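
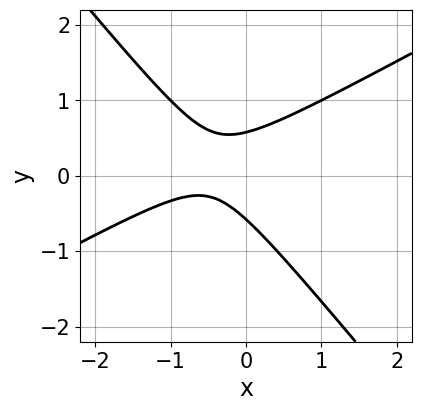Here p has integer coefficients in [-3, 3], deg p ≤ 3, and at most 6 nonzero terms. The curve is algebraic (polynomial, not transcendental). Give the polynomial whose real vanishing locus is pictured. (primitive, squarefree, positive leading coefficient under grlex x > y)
2*x^2 - 2*x*y - 3*y^2 + 2*x + 1

1. The degree is 2 — a generic line meets the curve in up to 2 points.
2. Observable constraints: no x-intercept at any integer in the box.
3. Fitting integer coefficients to these (and the overall shape) gives p.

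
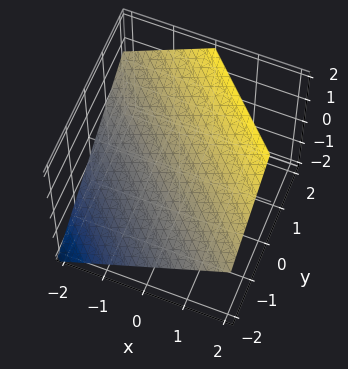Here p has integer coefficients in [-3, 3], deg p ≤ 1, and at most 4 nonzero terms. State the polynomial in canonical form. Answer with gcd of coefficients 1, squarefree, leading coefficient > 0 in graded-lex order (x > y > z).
2*x + 2*y - 3*z + 2

1. deg p = 1. Every cross-section is a straight line — this is a plane.
2. From the visible intercepts: one x-axis crossing is at x = -1; it crosses the y-axis at the gridline y = -1.
3. Fitting integer coefficients to these (and the overall shape) gives p.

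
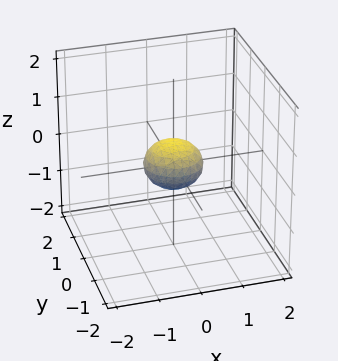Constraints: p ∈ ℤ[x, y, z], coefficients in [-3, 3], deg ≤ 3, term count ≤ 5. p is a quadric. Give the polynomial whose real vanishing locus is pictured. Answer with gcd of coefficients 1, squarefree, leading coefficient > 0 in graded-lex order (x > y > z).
(a) Degree: a closed, bounded, convex surface; a quadric, so deg p = 2.
(b) Symmetries: mirror symmetry z ↦ −z ⇒ only even powers of z; every cross-section ⟂ z is a circle, so x, y appear only via x² + y².
(c) Checking where it meets the axes: a circular section at z = 0 has radius between 0 and 1.
(d) Matching integer coefficients to the picture gives p.

2*x^2 + 2*y^2 + 3*z^2 - 1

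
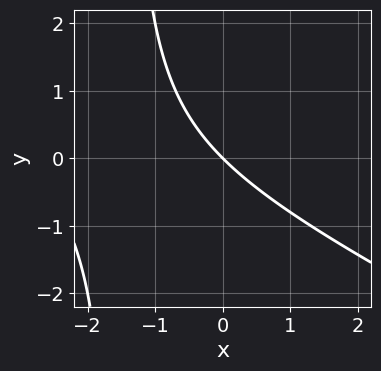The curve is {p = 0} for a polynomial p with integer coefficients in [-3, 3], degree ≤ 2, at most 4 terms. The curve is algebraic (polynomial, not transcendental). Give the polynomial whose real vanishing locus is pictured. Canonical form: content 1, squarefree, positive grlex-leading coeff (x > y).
(a) deg p = 2. No degree-1 curve has this shape.
(b) Against the integer gridlines: it crosses the y-axis at the gridline y = 0; it crosses the x-axis at the gridline x = 0.
(c) Assembling these constraints gives the stated polynomial.

x^2 + 2*x*y + 3*x + 3*y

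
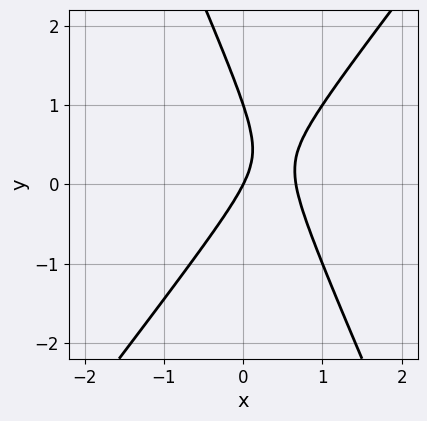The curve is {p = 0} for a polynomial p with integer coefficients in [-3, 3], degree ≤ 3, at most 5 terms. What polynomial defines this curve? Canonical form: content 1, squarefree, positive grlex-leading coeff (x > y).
First, degree: no degree-1 curve has this shape, so deg p = 2.
Then, from the visible intercepts: it crosses the x-axis at the gridline x = 0; the y-axis gridline crossings are at y ∈ {0, 1}.
Finally, matching integer coefficients to the picture gives p.

3*x^2 - x*y - y^2 - 2*x + y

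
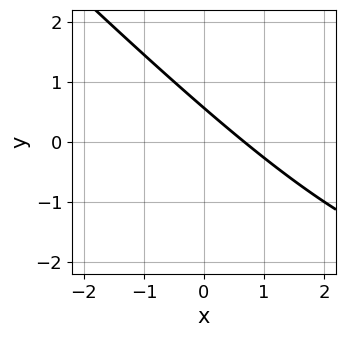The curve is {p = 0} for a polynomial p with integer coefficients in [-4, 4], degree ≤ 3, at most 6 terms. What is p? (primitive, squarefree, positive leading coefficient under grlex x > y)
x*y + y^2 + 3*x + 3*y - 2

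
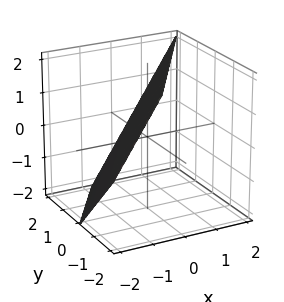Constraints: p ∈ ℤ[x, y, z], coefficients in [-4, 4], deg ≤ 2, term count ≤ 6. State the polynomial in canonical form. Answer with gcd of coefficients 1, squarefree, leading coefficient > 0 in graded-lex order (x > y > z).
3*x - 2*y - 2*z + 2

1. The degree is 1 — every cross-section is a straight line — this is a plane.
2. Against the integer gridlines: it meets the z-axis at z = 1 (among the integer gridlines); it meets the y-axis at y = 1 (among the integer gridlines).
3. Solving for integer coefficients yields p as stated.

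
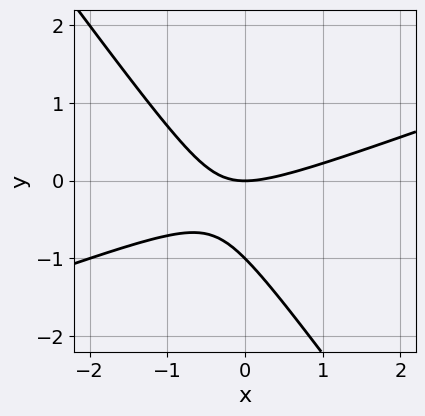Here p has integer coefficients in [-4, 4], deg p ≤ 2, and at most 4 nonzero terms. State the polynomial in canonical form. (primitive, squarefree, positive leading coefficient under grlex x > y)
x^2 - 2*x*y - 2*y^2 - 2*y

First, the degree is 2 — no degree-1 curve has this shape.
Then, from the axis intercepts and sections: among the integer gridlines, it crosses the y-axis at y ∈ {-1, 0}; it meets the x-axis at x = 0 (among the integer gridlines).
Finally, together with the visible shape, these determine p as stated.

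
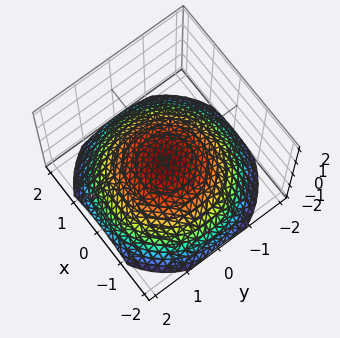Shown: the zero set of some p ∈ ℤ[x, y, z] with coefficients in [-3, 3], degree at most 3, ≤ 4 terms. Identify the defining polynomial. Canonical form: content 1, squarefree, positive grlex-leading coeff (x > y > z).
x^2 + y^2 + 3*z + 1

1. deg p = 2. No degree-1 surface has this shape.
2. Symmetries: the z-axis is an axis of rotation, so x and y enter only as x² + y².
3. From the visible intercepts: no x-intercept at any integer in the box; a circular section at z = -1 has radius between 1 and 2; it misses every integer gridline on the y-axis.
4. Putting this together gives p.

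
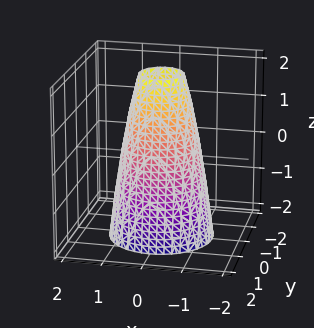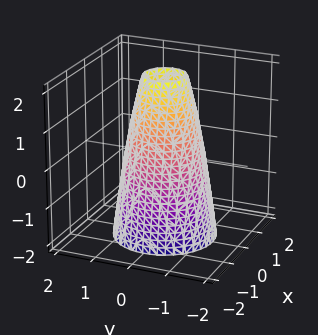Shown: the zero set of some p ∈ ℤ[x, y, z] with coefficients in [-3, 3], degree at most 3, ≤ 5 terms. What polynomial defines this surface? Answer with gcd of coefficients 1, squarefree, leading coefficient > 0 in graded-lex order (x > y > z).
The degree is 2 — a generic line meets the surface in up to 2 points.
Symmetries: rotational symmetry about the z-axis ⇒ p depends on x, y only through x² + y².
Against the integer gridlines: among the integer gridlines, it crosses the x-axis at x ∈ {-1, 1}; a circular section at z = 1 has radius between 0 and 1.
Matching integer coefficients to the picture gives p. Check: (0, -1, 0) on the y-axis lies on the surface, and p(0, -1, 0) = 0. ✓

3*x^2 + 3*y^2 + z - 3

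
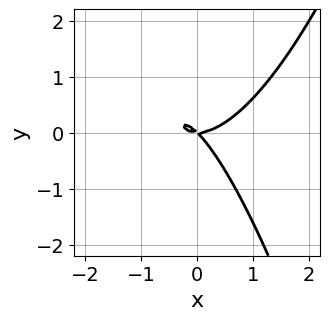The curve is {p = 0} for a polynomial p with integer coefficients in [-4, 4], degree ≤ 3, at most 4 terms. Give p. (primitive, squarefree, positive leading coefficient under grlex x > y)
x^3 - x*y - y^2

(a) The degree is 3 — no degree-2 curve has this shape.
(b) Reading off the gridlines: it meets the y-axis at y = 0 (among the integer gridlines); it crosses the x-axis at the gridline x = 0.
(c) The integer polynomial consistent with all of this is the stated p.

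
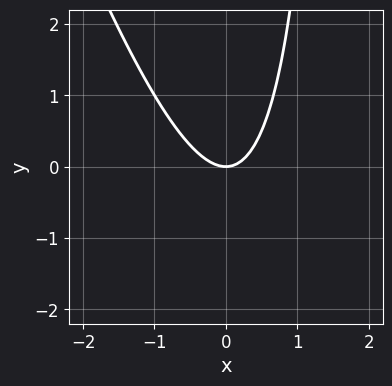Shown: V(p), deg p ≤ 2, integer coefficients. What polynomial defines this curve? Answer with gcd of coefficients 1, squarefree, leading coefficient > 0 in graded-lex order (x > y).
3*x^2 + x*y - 2*y

First, the degree is 2 — the shape is more complex than any degree-1 curve.
Then, observable constraints: it meets the y-axis at y = 0 (among the integer gridlines); it meets the x-axis at x = 0 (among the integer gridlines).
Finally, the integer polynomial consistent with all of this is the stated p.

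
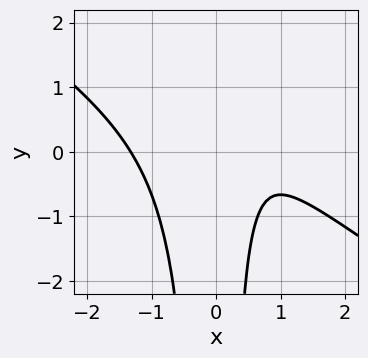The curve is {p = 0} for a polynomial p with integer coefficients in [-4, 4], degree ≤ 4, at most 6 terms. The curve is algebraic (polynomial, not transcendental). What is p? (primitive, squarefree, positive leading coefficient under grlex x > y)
(a) Degree: no degree-2 curve has this shape, so deg p = 3.
(b) Against the integer gridlines: the curve avoids every integer y-axis point in the box.
(c) The integer polynomial consistent with all of this is the stated p.

2*x^3 + 3*x^2*y - 2*x + 2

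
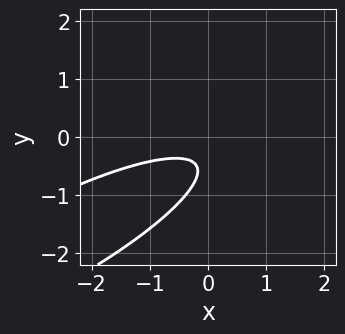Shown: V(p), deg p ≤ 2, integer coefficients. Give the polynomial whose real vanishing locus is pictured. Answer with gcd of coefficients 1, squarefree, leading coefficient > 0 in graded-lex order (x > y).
x^2 - 3*x*y + 3*y^2 + 3*y + 1

The degree is 2 — no degree-1 curve has this shape.
Against the integer gridlines: the curve avoids every integer x-axis point in the box; no y-intercept at any integer in the box.
Putting this together gives p.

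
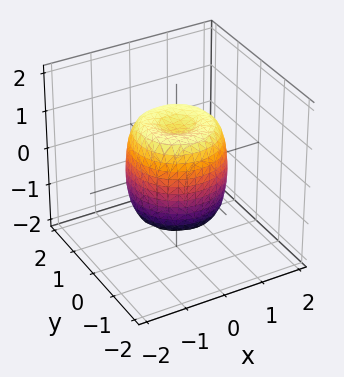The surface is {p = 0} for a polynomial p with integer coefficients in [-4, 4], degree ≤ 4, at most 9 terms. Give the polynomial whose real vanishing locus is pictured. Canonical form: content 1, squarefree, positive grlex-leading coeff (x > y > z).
2*x^4 + 4*x^2*y^2 + 2*y^4 - 2*x^2 - 2*y^2 + z^2 - 1

(a) deg p = 4. A generic line meets the surface in up to 4 points.
(b) Symmetry: the surface is invariant under rotation about z: p = q(x² + y², z).
(c) From the visible intercepts: among the integer gridlines, it crosses the z-axis at z ∈ {-1, 1}; a circular section at z = 0 has radius between 1 and 2.
(d) Fitting integer coefficients to these (and the overall shape) gives p.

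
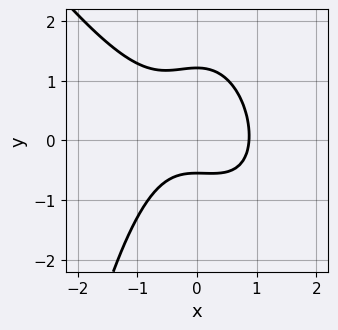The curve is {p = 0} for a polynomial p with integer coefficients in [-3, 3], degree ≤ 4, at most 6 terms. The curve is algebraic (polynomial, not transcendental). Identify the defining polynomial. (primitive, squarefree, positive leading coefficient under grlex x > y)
3*x^3 + 2*x^2*y + 3*y^2 - 2*y - 2

1. The degree is 3 — no degree-2 curve has this shape.
2. Matching integer coefficients to the picture gives p.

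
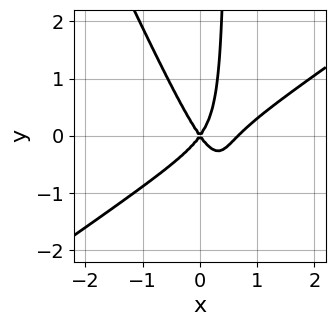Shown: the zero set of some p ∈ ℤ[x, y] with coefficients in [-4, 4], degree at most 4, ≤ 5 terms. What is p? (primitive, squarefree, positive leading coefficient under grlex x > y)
1. deg p = 3.
2. Against the integer gridlines: it crosses the y-axis at the gridline y = 0; it crosses the x-axis at the gridline x = 0.
3. Putting this together gives p.

3*x^3 - 3*x^2*y - 2*x*y^2 - 2*x^2 + y^2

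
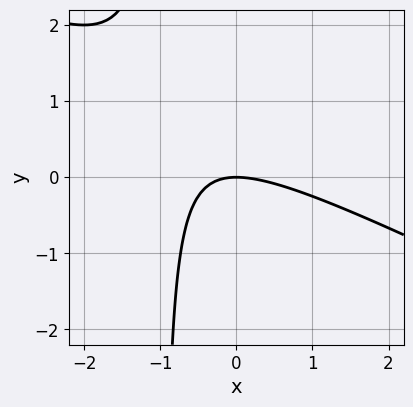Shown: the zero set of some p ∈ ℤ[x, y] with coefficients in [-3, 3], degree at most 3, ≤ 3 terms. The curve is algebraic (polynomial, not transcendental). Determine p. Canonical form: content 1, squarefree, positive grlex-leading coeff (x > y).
1. Degree: a generic line meets the curve in up to 2 points, so deg p = 2.
2. Against the integer gridlines: it crosses the x-axis at the gridline x = 0; it meets the y-axis at y = 0 (among the integer gridlines).
3. Putting this together gives p.

x^2 + 2*x*y + 2*y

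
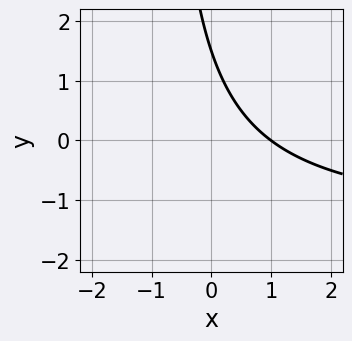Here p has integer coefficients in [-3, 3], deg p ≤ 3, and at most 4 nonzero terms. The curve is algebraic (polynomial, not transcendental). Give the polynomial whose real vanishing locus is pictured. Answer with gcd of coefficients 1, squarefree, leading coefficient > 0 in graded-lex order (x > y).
1. The degree is 2 — a generic line meets the curve in up to 2 points.
2. Checking where it meets the axes: one x-axis crossing is at x = 1.
3. Matching integer coefficients to the picture gives p.

2*x*y + 3*x + 2*y - 3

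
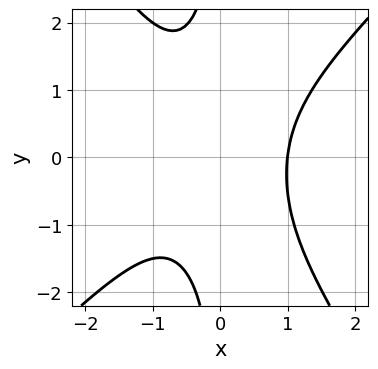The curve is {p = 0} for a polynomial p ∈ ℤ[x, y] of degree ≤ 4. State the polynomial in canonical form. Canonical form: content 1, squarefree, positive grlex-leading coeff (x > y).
First, deg p = 3. The shape is more complex than any degree-2 curve.
Next, from the axis intercepts and sections: one x-axis crossing is at x = 1; it misses every integer gridline on the y-axis.
Finally, these observations pin down the coefficients.

3*x^3 - x^2*y - 2*x*y^2 - 3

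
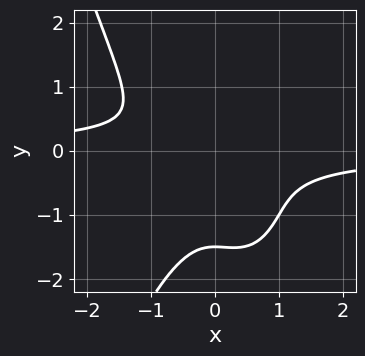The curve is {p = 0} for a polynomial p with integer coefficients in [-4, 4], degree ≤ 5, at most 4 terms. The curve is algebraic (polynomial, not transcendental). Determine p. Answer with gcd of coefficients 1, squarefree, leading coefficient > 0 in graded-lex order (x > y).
3*x^3*y + 2*y^3 + 2*x^2 + 3*y^2

1. deg p = 4.
2. Matching integer coefficients to the picture gives p.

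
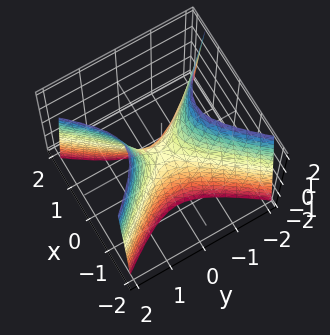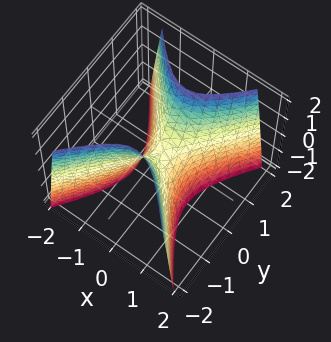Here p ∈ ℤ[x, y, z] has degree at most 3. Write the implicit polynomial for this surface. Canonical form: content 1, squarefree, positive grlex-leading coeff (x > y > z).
(a) Degree: a hyperbolic paraboloid; a quadric, so deg p = 2.
(b) Symmetries: mirror symmetry x ↦ −x ⇒ only even powers of x; it's symmetric under y → −y, forcing even powers of y.
(c) From the axis intercepts and sections: it meets the z-axis at z = 0 (among the integer gridlines); one y-axis crossing is at y = 0; it crosses the x-axis at the gridline x = 0.
(d) These observations pin down the coefficients.

3*x^2 - 2*y^2 + z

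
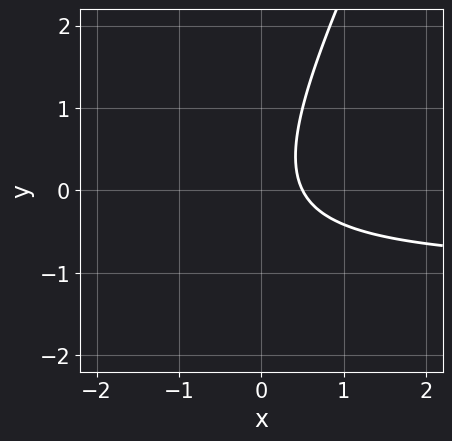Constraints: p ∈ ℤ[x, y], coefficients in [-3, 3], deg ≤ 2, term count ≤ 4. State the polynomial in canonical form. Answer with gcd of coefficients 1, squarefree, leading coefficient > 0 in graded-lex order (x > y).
1. The degree is 2 — a generic line meets the curve in up to 2 points.
2. From the visible intercepts: no y-intercept at any integer in the box.
3. Matching integer coefficients to the picture gives p.

2*x*y - y^2 + 2*x - 1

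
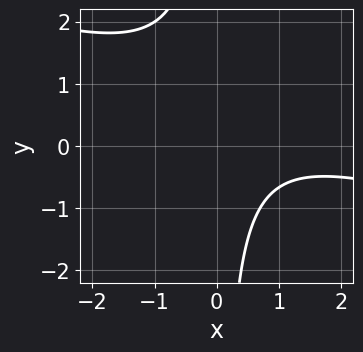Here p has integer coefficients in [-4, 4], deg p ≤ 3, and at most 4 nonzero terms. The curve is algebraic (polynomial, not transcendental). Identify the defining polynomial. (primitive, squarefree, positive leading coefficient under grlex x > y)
x^2 + 3*x*y - 2*x + 3

(a) deg p = 2. No degree-1 curve has this shape.
(b) Reading off the gridlines: the curve avoids every integer x-axis point in the box; no y-intercept at any integer in the box.
(c) Solving for integer coefficients yields p as stated.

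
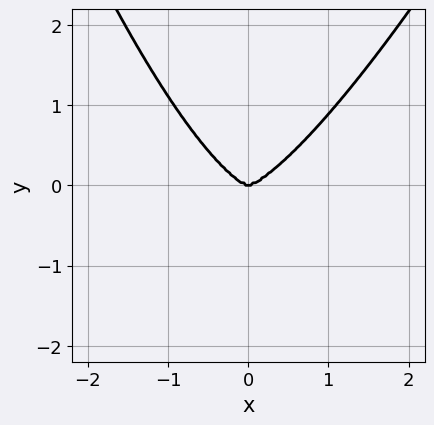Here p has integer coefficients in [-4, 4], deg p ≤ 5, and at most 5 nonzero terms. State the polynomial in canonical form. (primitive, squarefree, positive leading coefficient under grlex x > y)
(a) deg p = 4. A generic line meets the curve in up to 4 points.
(b) Against the integer gridlines: one y-axis crossing is at y = 0; it crosses the x-axis at the gridline x = 0.
(c) Putting this together gives p.

3*x^4 - x^3*y - 3*y^3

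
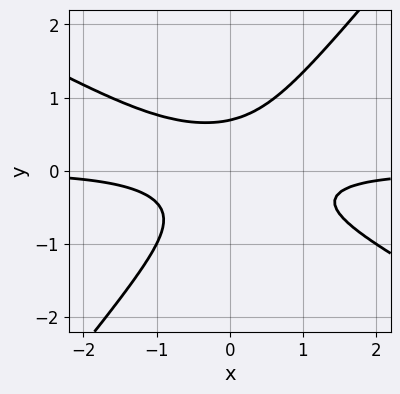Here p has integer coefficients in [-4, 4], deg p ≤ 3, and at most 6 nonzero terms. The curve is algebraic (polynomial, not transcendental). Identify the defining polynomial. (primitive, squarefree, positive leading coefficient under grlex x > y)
2*x^2*y + 2*x*y^2 - 3*y^3 + 1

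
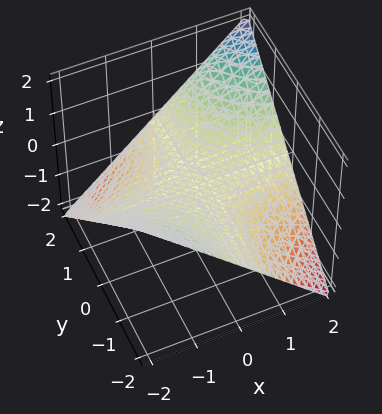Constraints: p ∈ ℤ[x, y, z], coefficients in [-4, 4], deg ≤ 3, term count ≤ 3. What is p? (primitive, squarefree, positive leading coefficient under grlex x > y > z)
x*y - 2*z

First, degree: a saddle surface; a quadric, so deg p = 2.
Then, observable constraints: the visible x-axis segment lies entirely on the surface; every point of the y-axis in the box is on the surface.
Finally, the integer polynomial consistent with all of this is the stated p.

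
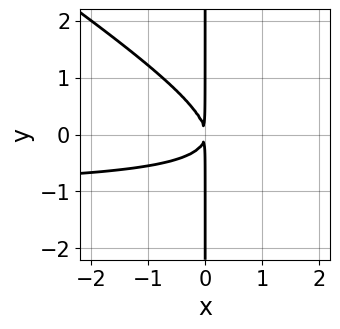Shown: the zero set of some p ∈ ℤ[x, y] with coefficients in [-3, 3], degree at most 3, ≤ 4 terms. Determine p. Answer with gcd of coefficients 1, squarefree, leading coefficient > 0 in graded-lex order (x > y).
The degree is 3 — a generic line meets the curve in up to 3 points.
Observable constraints: every point of the y-axis in the box is on the curve.
The integer polynomial consistent with all of this is the stated p.

2*x^2*y + 3*x*y^2 + 2*x^2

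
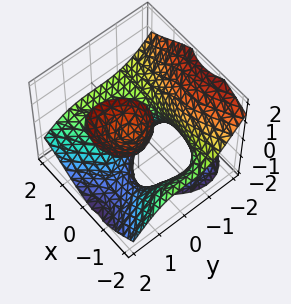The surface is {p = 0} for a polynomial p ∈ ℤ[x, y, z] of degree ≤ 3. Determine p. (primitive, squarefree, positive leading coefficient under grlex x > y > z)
3*x^2*z + 2*y^3 - 2*y*z^2 + 3*x*z + 2

1. The picture has 2 separate pieces.
2. The degree is 3 — no degree-2 surface has this shape.
3. Reading off the gridlines: it meets the y-axis at y = -1 (among the integer gridlines); the surface avoids every integer x-axis point in the box; no z-intercept at any integer in the box.
4. Assembling these constraints gives the stated polynomial.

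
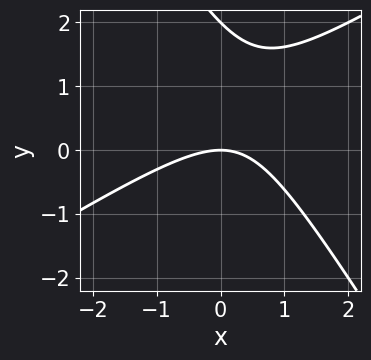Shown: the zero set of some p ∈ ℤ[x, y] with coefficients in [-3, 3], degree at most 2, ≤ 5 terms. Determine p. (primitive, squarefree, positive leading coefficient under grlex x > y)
x^2 - x*y - y^2 + 2*y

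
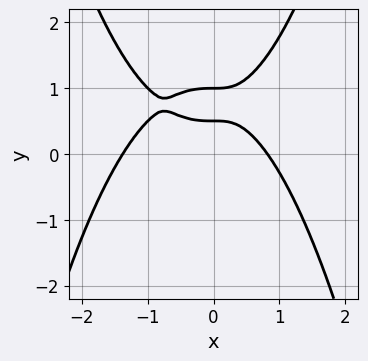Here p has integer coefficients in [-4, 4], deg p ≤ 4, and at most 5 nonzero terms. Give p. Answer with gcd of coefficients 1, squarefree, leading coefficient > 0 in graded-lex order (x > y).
x^4 + x^3 - 2*y^2 + 3*y - 1

deg p = 4. No degree-3 curve has this shape.
Against the integer gridlines: one y-axis crossing is at y = 1.
The integer polynomial consistent with all of this is the stated p.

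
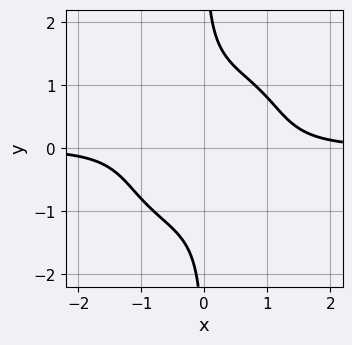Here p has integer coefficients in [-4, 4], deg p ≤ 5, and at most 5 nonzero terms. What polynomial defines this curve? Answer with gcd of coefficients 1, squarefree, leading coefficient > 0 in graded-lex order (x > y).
The degree is 4 — no degree-3 curve has this shape.
From the visible intercepts: the curve avoids every integer x-axis point in the box; no y-intercept at any integer in the box.
Putting this together gives p.

2*x^3*y - x^2*y^2 + 2*x*y^3 - 2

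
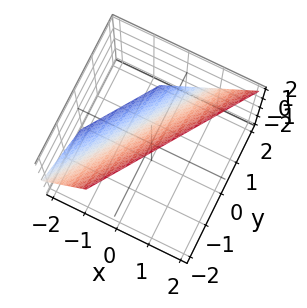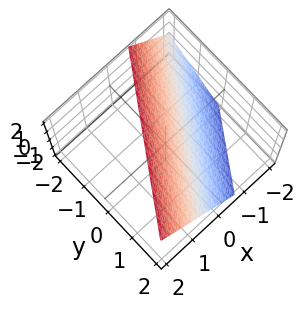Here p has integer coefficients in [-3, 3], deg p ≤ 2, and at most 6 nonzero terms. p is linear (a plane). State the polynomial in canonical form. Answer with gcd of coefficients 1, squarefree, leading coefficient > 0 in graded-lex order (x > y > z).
1. Degree: every cross-section is a straight line — this is a plane, so deg p = 1.
2. Against the integer gridlines: it crosses the y-axis at the gridline y = 1; it crosses the z-axis at the gridline z = 1.
3. Solving for integer coefficients yields p as stated.

3*x - 2*y - 2*z + 2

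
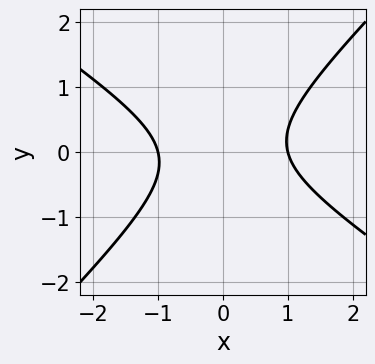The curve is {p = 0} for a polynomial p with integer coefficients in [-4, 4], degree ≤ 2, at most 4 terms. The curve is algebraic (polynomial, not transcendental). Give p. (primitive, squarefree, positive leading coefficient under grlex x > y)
2*x^2 + x*y - 3*y^2 - 2

(a) The degree is 2 — the shape is more complex than any degree-1 curve.
(b) From the visible intercepts: the curve avoids every integer y-axis point in the box; among the integer gridlines, it crosses the x-axis at x ∈ {-1, 1}.
(c) Together with the visible shape, these determine p as stated.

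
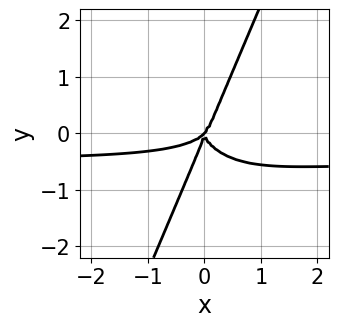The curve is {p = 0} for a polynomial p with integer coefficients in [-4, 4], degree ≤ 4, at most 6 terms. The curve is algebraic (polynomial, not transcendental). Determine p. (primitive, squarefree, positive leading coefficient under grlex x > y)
(a) The degree is 4 — the shape is more complex than any degree-3 curve.
(b) Reading off the gridlines: it meets the x-axis at x = 0 (among the integer gridlines); it crosses the y-axis at the gridline y = 0.
(c) The integer polynomial consistent with all of this is the stated p.

2*x^3*y + 2*x*y^3 - y^4 + x^3 - x^2*y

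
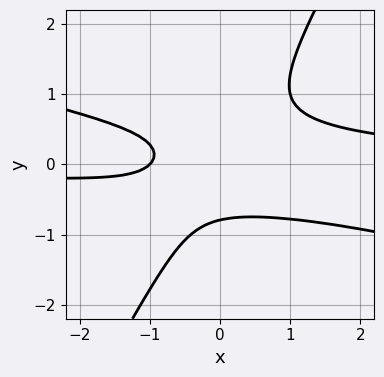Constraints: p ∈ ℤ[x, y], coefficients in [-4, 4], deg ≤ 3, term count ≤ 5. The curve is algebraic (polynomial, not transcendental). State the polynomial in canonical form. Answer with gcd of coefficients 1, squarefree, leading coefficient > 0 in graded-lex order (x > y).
1. deg p = 3.
2. From the axis intercepts and sections: it crosses the x-axis at the gridline x = -1.
3. The integer polynomial consistent with all of this is the stated p.

x^2*y + 3*x*y^2 - 2*y^3 - x - 1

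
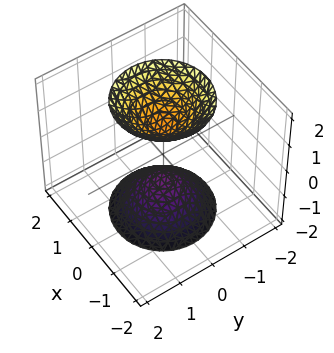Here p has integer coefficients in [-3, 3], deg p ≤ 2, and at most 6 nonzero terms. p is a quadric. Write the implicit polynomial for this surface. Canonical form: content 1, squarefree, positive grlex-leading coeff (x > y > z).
2*x^2 + 2*y^2 - z^2 + 1

1. There are 2 components.
2. deg p = 2.
3. Symmetries: rotational symmetry about the z-axis ⇒ p depends on x, y only through x² + y²; mirror symmetry z ↦ −z ⇒ only even powers of z.
4. Checking where it meets the axes: the z-axis gridline crossings are at z ∈ {-1, 1}; the surface avoids every integer y-axis point in the box; it misses every integer gridline on the x-axis.
5. Fitting integer coefficients to these (and the overall shape) gives p.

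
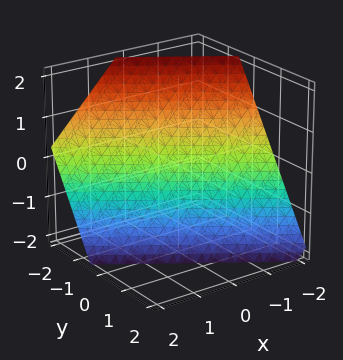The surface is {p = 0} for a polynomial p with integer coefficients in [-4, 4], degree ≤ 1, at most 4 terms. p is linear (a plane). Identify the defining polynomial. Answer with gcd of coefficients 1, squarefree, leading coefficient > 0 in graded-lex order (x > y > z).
2*x + 3*y + 2*z + 2

deg p = 1. The surface is flat (a plane).
Against the integer gridlines: it meets the z-axis at z = -1 (among the integer gridlines); one x-axis crossing is at x = -1.
These observations pin down the coefficients.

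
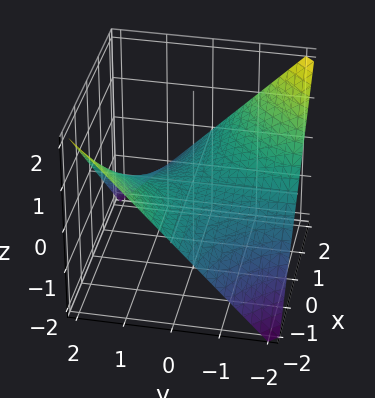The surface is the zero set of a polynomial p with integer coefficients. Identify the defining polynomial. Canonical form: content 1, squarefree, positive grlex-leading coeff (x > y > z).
x*y + 2*z

Degree: a saddle surface; a quadric, so deg p = 2.
Observable constraints: every point of the x-axis in the box is on the surface; it meets the z-axis at z = 0 (among the integer gridlines).
Matching integer coefficients to the picture gives p.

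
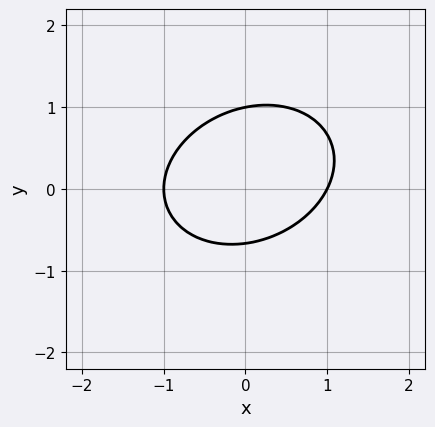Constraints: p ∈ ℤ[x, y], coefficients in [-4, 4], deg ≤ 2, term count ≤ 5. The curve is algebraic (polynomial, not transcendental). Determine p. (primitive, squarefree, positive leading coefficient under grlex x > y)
2*x^2 - x*y + 3*y^2 - y - 2

First, deg p = 2. A generic line meets the curve in up to 2 points.
Then, checking where it meets the axes: it meets the y-axis at y = 1 (among the integer gridlines); the x-axis gridline crossings are at x ∈ {-1, 1}.
Finally, solving for integer coefficients yields p as stated.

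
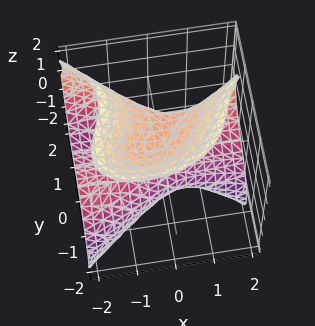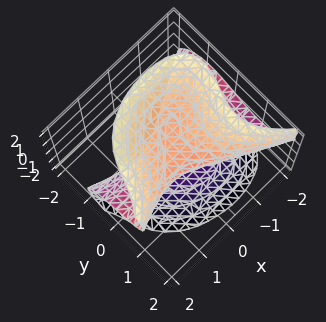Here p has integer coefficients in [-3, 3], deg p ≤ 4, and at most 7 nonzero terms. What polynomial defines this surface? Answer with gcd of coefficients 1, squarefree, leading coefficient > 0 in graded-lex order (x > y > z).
2*x^2*z - 3*y^3 - 2*z^3 - 3*x*y + 3*z

First, the degree is 3 — a generic line meets the surface in up to 3 points.
Then, observable constraints: one y-axis crossing is at y = 0; every point of the x-axis in the box is on the surface; it crosses the z-axis at the gridline z = 0.
Finally, fitting integer coefficients to these (and the overall shape) gives p.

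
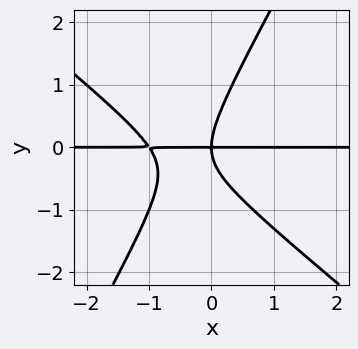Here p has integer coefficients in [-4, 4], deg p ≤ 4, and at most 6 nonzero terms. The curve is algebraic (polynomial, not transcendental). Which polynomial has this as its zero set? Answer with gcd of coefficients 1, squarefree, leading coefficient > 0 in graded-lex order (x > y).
3*x^2*y + 2*x*y^2 - 2*y^3 + 3*x*y

The degree is 3 — a generic line meets the curve in up to 3 points.
From the visible intercepts: it crosses the y-axis at the gridline y = 0; the visible x-axis segment lies entirely on the curve.
Matching integer coefficients to the picture gives p.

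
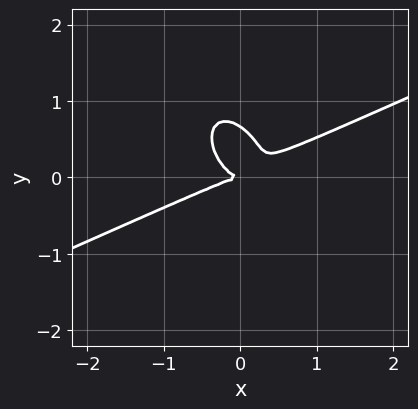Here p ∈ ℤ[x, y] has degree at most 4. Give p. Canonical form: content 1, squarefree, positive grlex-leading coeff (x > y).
The degree is 3 — a generic line meets the curve in up to 3 points.
Against the integer gridlines: it crosses the x-axis at the gridline x = 0; it meets the y-axis at y = 0 (among the integer gridlines).
Solving for integer coefficients yields p as stated.

2*x^3 - 3*x^2*y - 2*x*y^2 - 3*y^3 + 2*y^2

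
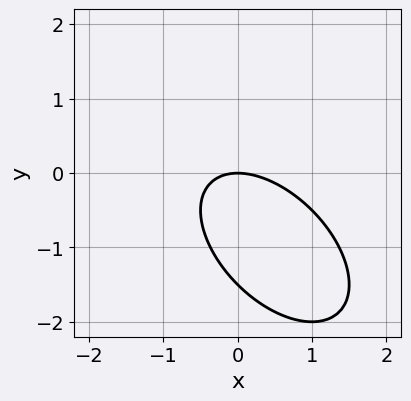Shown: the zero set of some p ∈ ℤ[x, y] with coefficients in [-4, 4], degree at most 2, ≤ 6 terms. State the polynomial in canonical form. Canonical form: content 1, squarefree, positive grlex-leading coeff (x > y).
2*x^2 + 2*x*y + 2*y^2 + 3*y

First, the degree is 2 — the shape is more complex than any degree-1 curve.
Then, observable constraints: it meets the x-axis at x = 0 (among the integer gridlines); it meets the y-axis at y = 0 (among the integer gridlines).
Finally, matching integer coefficients to the picture gives p.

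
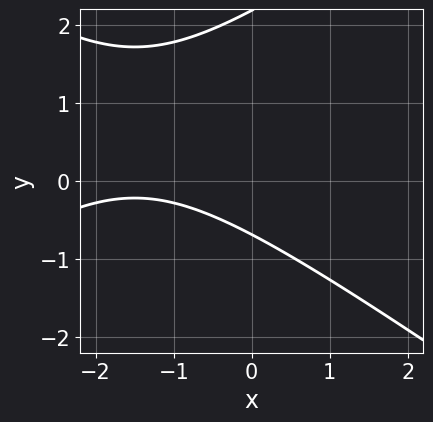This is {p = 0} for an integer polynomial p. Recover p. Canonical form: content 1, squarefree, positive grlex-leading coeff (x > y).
First, degree: the shape is more complex than any degree-1 curve, so deg p = 2.
Next, observable constraints: it misses every integer gridline on the x-axis.
Finally, these observations pin down the coefficients.

x^2 - 2*y^2 + 3*x + 3*y + 3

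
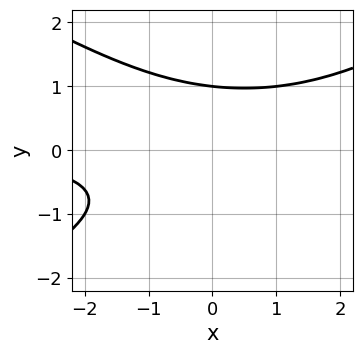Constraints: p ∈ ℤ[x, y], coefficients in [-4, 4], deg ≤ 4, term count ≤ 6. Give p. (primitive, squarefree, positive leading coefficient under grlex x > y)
x^2*y - 3*y^3 - x*y + 3

Degree: no degree-2 curve has this shape, so deg p = 3.
Against the integer gridlines: it misses every integer gridline on the x-axis; it crosses the y-axis at the gridline y = 1.
Solving for integer coefficients yields p as stated.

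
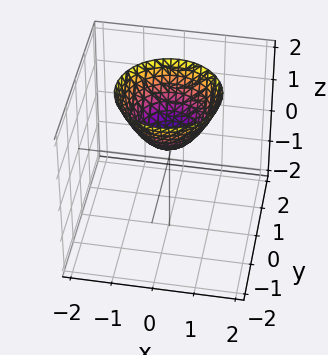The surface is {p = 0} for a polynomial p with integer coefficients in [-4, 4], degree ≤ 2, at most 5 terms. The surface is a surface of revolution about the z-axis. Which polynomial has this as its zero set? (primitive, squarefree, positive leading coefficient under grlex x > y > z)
deg p = 2. No degree-1 surface has this shape.
By symmetry, the z-axis is an axis of rotation, so x and y enter only as x² + y².
From the visible intercepts: a circular section at z = 1 has radius between 0 and 1; it misses every integer gridline on the y-axis; the surface avoids every integer x-axis point in the box.
The integer polynomial consistent with all of this is the stated p.

2*x^2 + 2*y^2 - 2*z + 1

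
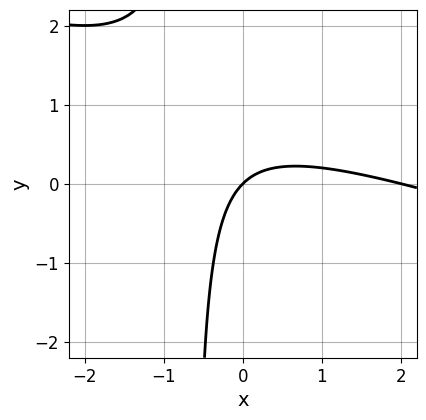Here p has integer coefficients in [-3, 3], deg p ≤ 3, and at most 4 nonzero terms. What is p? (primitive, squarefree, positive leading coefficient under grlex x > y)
(a) Degree: the shape is more complex than any degree-1 curve, so deg p = 2.
(b) From the visible intercepts: it crosses the y-axis at the gridline y = 0; among the integer gridlines, it crosses the x-axis at x ∈ {0, 2}.
(c) Putting this together gives p.

x^2 + 3*x*y - 2*x + 2*y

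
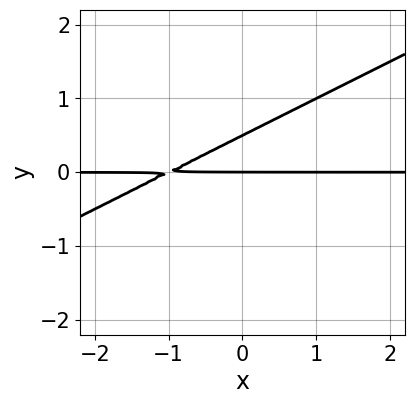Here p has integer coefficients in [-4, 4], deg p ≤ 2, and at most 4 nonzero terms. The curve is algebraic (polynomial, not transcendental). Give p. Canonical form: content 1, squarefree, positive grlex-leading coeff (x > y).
1. deg p = 2. A generic line meets the curve in up to 2 points.
2. Against the integer gridlines: the visible x-axis segment lies entirely on the curve; it crosses the y-axis at the gridline y = 0.
3. Putting this together gives p.

x*y - 2*y^2 + y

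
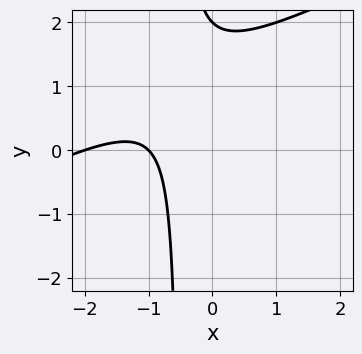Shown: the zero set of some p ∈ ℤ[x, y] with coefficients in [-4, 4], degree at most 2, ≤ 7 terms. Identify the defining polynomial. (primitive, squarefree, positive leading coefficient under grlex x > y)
x^2 - 2*x*y + 3*x - y + 2

Degree: the shape is more complex than any degree-1 curve, so deg p = 2.
From the axis intercepts and sections: it meets the y-axis at y = 2 (among the integer gridlines); among the integer gridlines, it crosses the x-axis at x ∈ {-2, -1}.
Putting this together gives p.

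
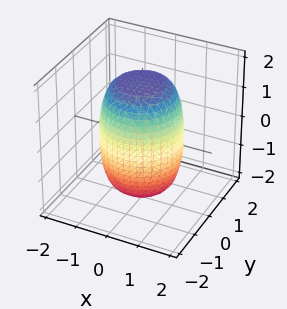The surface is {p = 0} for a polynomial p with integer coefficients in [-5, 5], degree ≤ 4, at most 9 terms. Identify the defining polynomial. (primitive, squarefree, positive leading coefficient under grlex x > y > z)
2*x^4 + 4*x^2*y^2 + 2*y^4 - x^2 - y^2 + z^2 - 3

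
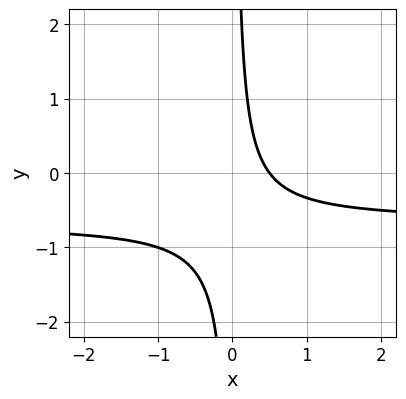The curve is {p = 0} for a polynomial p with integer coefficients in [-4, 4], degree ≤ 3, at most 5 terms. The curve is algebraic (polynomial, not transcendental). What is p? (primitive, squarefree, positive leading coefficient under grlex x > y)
(a) Degree: no degree-1 curve has this shape, so deg p = 2.
(b) From the visible intercepts: it misses every integer gridline on the y-axis.
(c) Solving for integer coefficients yields p as stated.

3*x*y + 2*x - 1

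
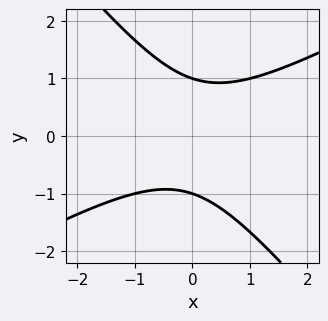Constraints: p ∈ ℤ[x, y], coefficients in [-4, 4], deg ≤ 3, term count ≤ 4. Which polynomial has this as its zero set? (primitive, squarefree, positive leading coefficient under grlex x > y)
2*x^2 - 2*x*y - 3*y^2 + 3

(a) deg p = 2.
(b) Reading off the gridlines: no x-intercept at any integer in the box; among the integer gridlines, it crosses the y-axis at y ∈ {-1, 1}.
(c) Fitting integer coefficients to these (and the overall shape) gives p.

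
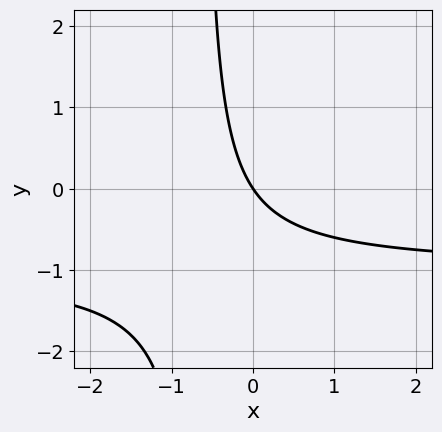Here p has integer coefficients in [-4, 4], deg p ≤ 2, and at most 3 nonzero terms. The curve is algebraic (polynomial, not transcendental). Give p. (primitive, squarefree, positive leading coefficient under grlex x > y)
1. deg p = 2. No degree-1 curve has this shape.
2. Reading off the gridlines: it crosses the y-axis at the gridline y = 0; one x-axis crossing is at x = 0.
3. Together with the visible shape, these determine p as stated.

3*x*y + 3*x + 2*y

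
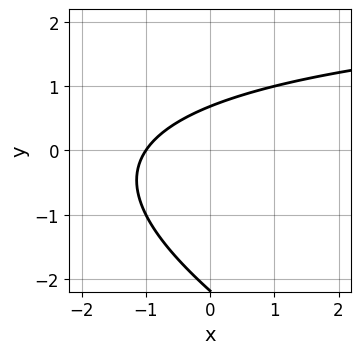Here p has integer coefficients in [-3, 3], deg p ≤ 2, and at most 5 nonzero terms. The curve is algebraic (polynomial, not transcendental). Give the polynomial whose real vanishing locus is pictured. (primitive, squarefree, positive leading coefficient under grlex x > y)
x*y + 2*y^2 - 3*x + 3*y - 3

(a) Degree: no degree-1 curve has this shape, so deg p = 2.
(b) Checking where it meets the axes: it meets the x-axis at x = -1 (among the integer gridlines).
(c) Together with the visible shape, these determine p as stated.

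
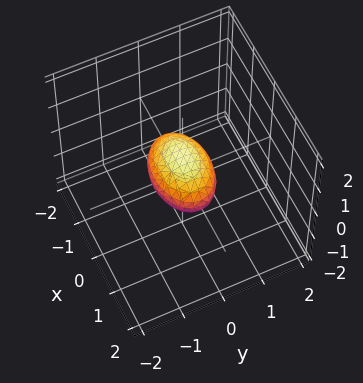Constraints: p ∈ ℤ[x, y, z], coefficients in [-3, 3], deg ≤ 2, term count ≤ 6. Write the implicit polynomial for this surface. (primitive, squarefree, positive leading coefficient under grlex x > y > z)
(a) The degree is 2 — bounded and convex; a quadric.
(b) Symmetries: it's symmetric under z → −z, forcing even powers of z; mirror symmetry x ↦ −x ⇒ only even powers of x; the y ↦ −y reflection is a symmetry, so y appears only in even powers.
(c) Reading off the gridlines: the x-axis gridline crossings are at x ∈ {-1, 1}.
(d) Matching integer coefficients to the picture gives p.

x^2 + 2*y^2 + 2*z^2 - 1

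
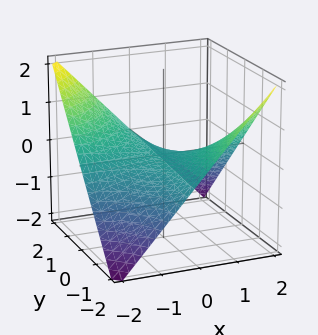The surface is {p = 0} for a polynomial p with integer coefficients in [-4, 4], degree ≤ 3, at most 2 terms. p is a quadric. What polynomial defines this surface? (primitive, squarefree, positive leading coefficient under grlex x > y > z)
x*y + 2*z

(a) The degree is 2 — a saddle surface; a quadric.
(b) From the axis intercepts and sections: the visible x-axis segment lies entirely on the surface; one z-axis crossing is at z = 0.
(c) Matching integer coefficients to the picture gives p. Check: (0, 1, 0) on the y-axis lies on the surface, and p(0, 1, 0) = 0. ✓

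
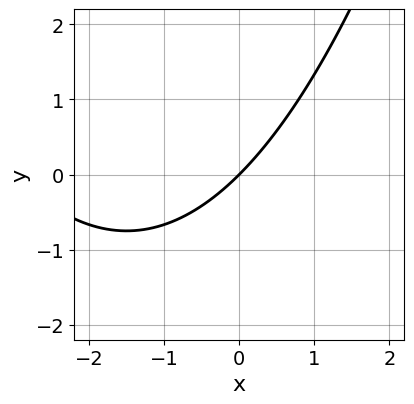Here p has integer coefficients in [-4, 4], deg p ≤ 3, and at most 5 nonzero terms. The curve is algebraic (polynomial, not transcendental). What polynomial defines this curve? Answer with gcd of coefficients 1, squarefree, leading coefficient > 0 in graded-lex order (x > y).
(a) The degree is 2 — no degree-1 curve has this shape.
(b) Reading off the gridlines: it crosses the x-axis at the gridline x = 0; it crosses the y-axis at the gridline y = 0.
(c) Fitting integer coefficients to these (and the overall shape) gives p.

x^2 + 3*x - 3*y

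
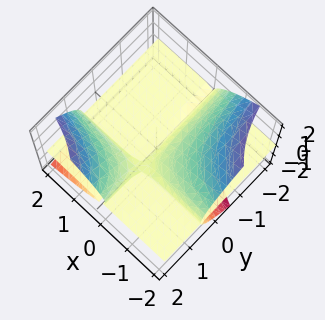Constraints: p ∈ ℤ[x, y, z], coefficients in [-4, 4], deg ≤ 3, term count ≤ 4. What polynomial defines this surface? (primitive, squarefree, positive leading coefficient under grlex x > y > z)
3*x*y*z + y*z^2 - 2*z^3 - 2*x*z

I count 2 distinct pieces. Treating them together as one polynomial.
The degree is 3 — no degree-2 surface has this shape.
Against the integer gridlines: it meets the z-axis at z = 0 (among the integer gridlines); every point of the y-axis in the box is on the surface; every point of the x-axis in the box is on the surface.
Putting this together gives p.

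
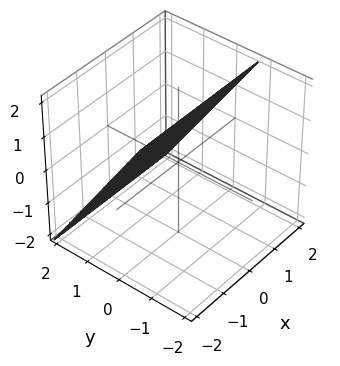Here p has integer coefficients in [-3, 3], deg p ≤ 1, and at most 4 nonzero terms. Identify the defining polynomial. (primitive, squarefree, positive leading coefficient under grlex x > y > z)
First, the degree is 1 — every cross-section is a straight line — this is a plane.
Then, against the integer gridlines: it crosses the z-axis at the gridline z = 1; no x-intercept at any integer in the box.
Finally, putting this together gives p.

3*y + 2*z - 2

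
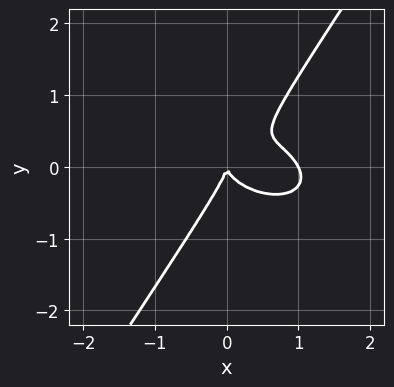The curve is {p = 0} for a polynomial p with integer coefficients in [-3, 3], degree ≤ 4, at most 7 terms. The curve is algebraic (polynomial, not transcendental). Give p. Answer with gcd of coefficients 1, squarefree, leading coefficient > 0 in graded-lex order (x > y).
2*x^3 + x^2*y + 3*x*y^2 - 3*y^3 - 2*x^2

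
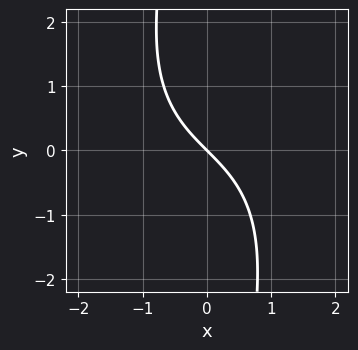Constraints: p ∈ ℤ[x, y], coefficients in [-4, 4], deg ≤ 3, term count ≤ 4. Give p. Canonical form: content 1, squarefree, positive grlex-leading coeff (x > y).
First, degree: no degree-2 curve has this shape, so deg p = 3.
Then, reading off the gridlines: one y-axis crossing is at y = 0; one x-axis crossing is at x = 0.
Finally, assembling these constraints gives the stated polynomial.

x^3 + x*y^2 + 3*x + 3*y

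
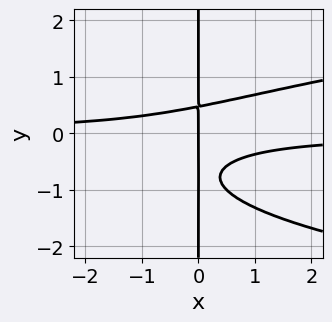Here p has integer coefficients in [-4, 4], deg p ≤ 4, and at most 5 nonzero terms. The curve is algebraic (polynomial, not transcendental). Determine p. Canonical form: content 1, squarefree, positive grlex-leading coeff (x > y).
3*x*y^3 - 2*x^2*y + 3*x*y^2 - x

(a) The degree is 4 — no degree-3 curve has this shape.
(b) From the visible intercepts: it meets the x-axis at x = 0 (among the integer gridlines); the visible y-axis segment lies entirely on the curve.
(c) Assembling these constraints gives the stated polynomial.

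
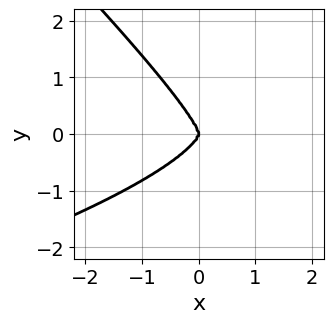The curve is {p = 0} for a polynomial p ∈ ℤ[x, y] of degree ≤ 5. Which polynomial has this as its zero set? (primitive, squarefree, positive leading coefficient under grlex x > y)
x*y^3 + y^4 + x^3

1. The degree is 4 — a generic line meets the curve in up to 4 points.
2. Observable constraints: one x-axis crossing is at x = 0; it crosses the y-axis at the gridline y = 0.
3. These observations pin down the coefficients.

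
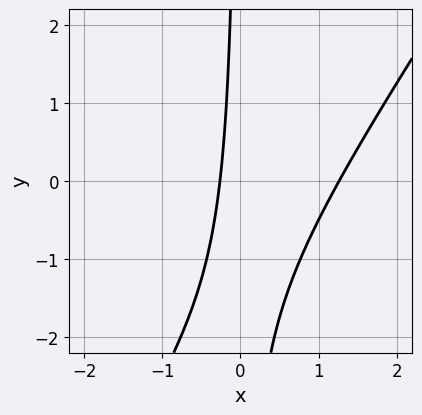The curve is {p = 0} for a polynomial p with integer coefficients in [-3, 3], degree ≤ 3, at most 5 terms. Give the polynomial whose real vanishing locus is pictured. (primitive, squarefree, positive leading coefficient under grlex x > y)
First, deg p = 2. A generic line meets the curve in up to 2 points.
Next, reading off the gridlines: the curve avoids every integer y-axis point in the box.
Finally, fitting integer coefficients to these (and the overall shape) gives p.

3*x^2 - 2*x*y - 3*x - 1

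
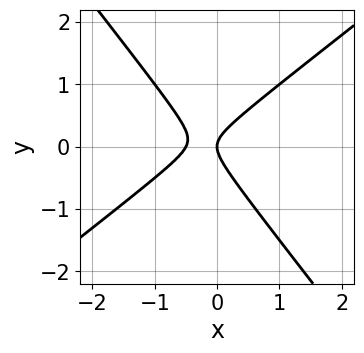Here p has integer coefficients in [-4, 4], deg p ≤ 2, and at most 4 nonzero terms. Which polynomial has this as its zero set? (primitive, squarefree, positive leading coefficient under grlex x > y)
deg p = 2.
From the axis intercepts and sections: one x-axis crossing is at x = 0; it crosses the y-axis at the gridline y = 0.
These observations pin down the coefficients.

2*x^2 - x*y - 2*y^2 + x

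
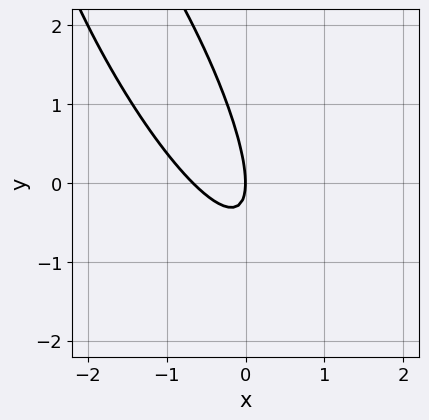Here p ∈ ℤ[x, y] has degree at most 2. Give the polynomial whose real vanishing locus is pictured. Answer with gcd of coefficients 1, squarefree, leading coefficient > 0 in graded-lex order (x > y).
(a) The degree is 2 — a generic line meets the curve in up to 2 points.
(b) Observable constraints: it crosses the x-axis at the gridline x = 0; it crosses the y-axis at the gridline y = 0.
(c) Solving for integer coefficients yields p as stated.

3*x^2 + 3*x*y + y^2 + 2*x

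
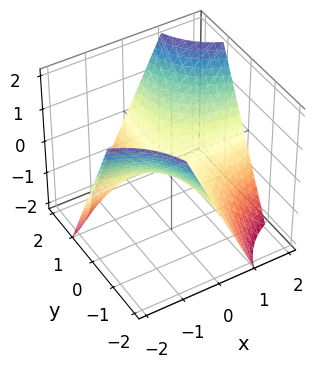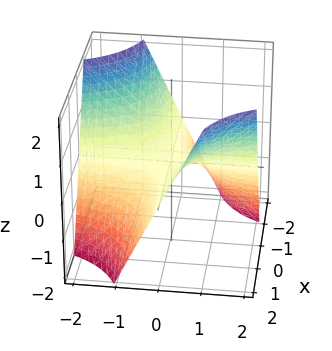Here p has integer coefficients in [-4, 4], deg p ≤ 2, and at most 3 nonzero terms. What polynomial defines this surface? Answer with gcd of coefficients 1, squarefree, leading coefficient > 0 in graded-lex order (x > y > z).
x*y - z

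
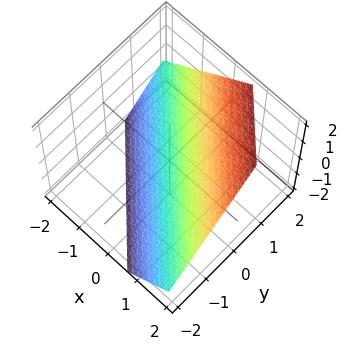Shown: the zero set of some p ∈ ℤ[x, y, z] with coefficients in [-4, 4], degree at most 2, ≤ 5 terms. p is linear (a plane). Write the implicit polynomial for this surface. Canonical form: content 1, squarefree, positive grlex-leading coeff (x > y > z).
3*x + 3*y - 3*z - 2

First, the degree is 1 — the surface is flat (a plane).
Finally, solving for integer coefficients yields p as stated.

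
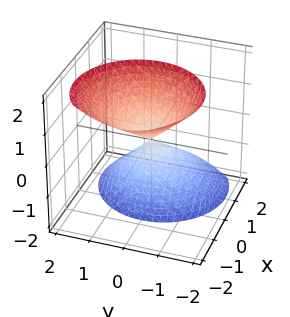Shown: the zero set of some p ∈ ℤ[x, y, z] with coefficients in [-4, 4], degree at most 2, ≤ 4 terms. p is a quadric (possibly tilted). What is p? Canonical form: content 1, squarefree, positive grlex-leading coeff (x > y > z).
2*x^2 + 2*x*z + 2*y^2 - z^2

1. There are 2 components. They look like related sheets of one shape, so recover p as a whole.
2. deg p = 2. A generic line meets the surface in up to 2 points.
3. Observable constraints: it crosses the z-axis at the gridline z = 0; it crosses the y-axis at the gridline y = 0; it crosses the x-axis at the gridline x = 0.
4. Solving for integer coefficients yields p as stated.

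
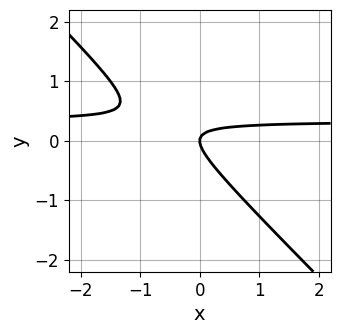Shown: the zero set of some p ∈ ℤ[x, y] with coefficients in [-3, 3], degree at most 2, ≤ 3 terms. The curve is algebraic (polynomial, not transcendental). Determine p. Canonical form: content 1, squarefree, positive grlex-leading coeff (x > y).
(a) deg p = 2. No degree-1 curve has this shape.
(b) From the visible intercepts: it meets the x-axis at x = 0 (among the integer gridlines); it crosses the y-axis at the gridline y = 0.
(c) These observations pin down the coefficients.

3*x*y + 3*y^2 - x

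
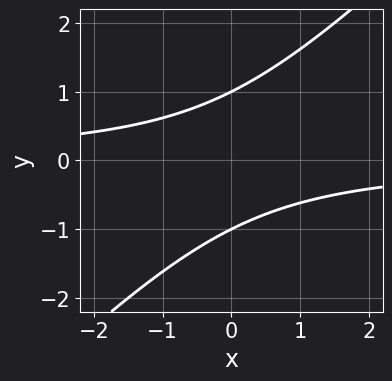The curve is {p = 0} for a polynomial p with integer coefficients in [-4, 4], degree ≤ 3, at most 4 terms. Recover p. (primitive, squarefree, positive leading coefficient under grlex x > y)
(a) Degree: the shape is more complex than any degree-1 curve, so deg p = 2.
(b) Observable constraints: it misses every integer gridline on the x-axis; among the integer gridlines, it crosses the y-axis at y ∈ {-1, 1}.
(c) Fitting integer coefficients to these (and the overall shape) gives p.

x*y - y^2 + 1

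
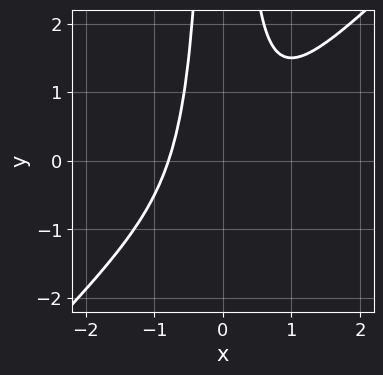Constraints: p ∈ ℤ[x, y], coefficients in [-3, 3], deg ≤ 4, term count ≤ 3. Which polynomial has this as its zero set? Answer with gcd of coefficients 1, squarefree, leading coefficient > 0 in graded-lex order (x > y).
1. The degree is 3 — a generic line meets the curve in up to 3 points.
2. Observable constraints: it misses every integer gridline on the y-axis.
3. Putting this together gives p.

2*x^3 - 2*x^2*y + 1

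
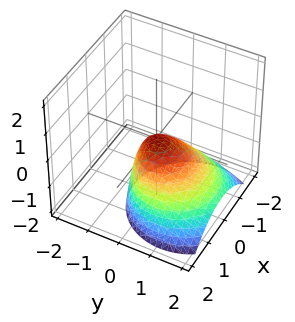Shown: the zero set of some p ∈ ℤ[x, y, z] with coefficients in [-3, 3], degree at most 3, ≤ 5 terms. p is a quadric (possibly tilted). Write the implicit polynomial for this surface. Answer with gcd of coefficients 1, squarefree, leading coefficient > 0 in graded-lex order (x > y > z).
x^2 + y^2 + y*z + z

First, the degree is 2 — the shape is more complex than any degree-1 surface.
Then, from the axis intercepts and sections: it meets the z-axis at z = 0 (among the integer gridlines); it meets the y-axis at y = 0 (among the integer gridlines).
Finally, putting this together gives p.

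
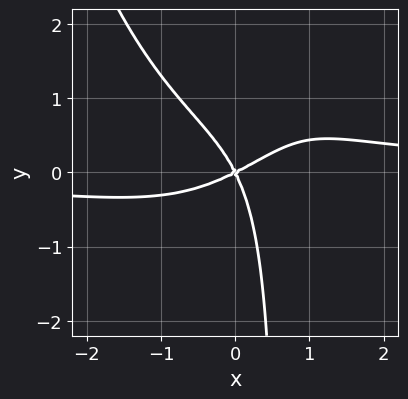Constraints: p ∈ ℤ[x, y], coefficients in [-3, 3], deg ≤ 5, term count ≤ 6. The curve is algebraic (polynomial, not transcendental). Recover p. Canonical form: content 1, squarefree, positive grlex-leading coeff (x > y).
The degree is 4 — no degree-3 curve has this shape.
Checking where it meets the axes: it meets the y-axis at y = 0 (among the integer gridlines); one x-axis crossing is at x = 0.
Matching integer coefficients to the picture gives p.

2*x^3*y - 3*x*y^2 - 2*x^2 + 3*x*y + 2*y^2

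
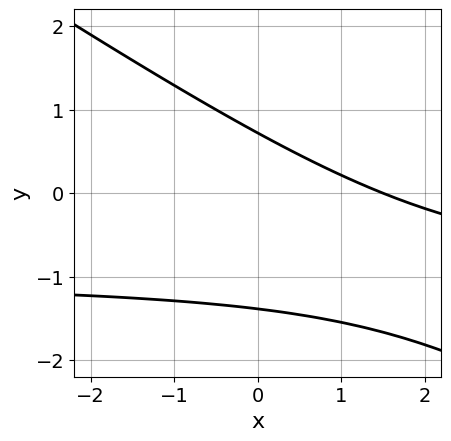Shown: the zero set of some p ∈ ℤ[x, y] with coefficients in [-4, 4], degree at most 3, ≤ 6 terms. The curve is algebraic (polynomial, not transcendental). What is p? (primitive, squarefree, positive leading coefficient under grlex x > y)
2*x*y + 3*y^2 + 2*x + 2*y - 3

(a) The degree is 2 — a generic line meets the curve in up to 2 points.
(b) The integer polynomial consistent with all of this is the stated p.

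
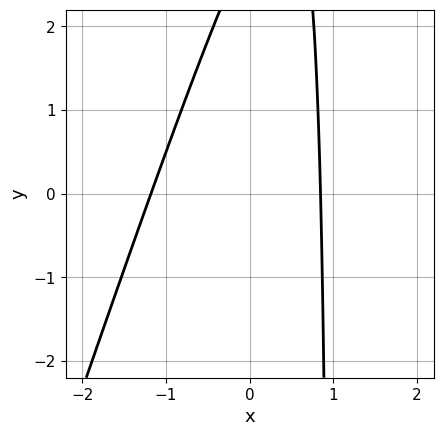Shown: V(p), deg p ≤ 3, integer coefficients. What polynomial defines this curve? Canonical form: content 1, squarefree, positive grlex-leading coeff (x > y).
First, degree: a generic line meets the curve in up to 2 points, so deg p = 2.
Next, checking where it meets the axes: no y-intercept at any integer in the box.
Finally, solving for integer coefficients yields p as stated.

3*x^2 - x*y + x + y - 3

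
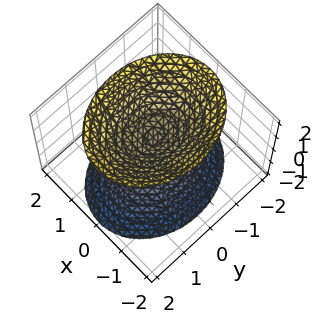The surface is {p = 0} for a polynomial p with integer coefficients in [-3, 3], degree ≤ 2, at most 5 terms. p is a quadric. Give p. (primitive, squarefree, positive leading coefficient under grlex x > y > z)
3*x^2 + 2*y^2 - 2*z^2 + 1

The picture has 2 separate pieces. They look like related sheets of one shape, so recover p as a whole.
deg p = 2. Two sheets facing apart; a quadric.
Symmetries: mirror symmetry x ↦ −x ⇒ only even powers of x; mirror symmetry y ↦ −y ⇒ only even powers of y; mirror symmetry z ↦ −z ⇒ only even powers of z.
From the visible intercepts: the surface avoids every integer x-axis point in the box; it misses every integer gridline on the y-axis.
Fitting integer coefficients to these (and the overall shape) gives p.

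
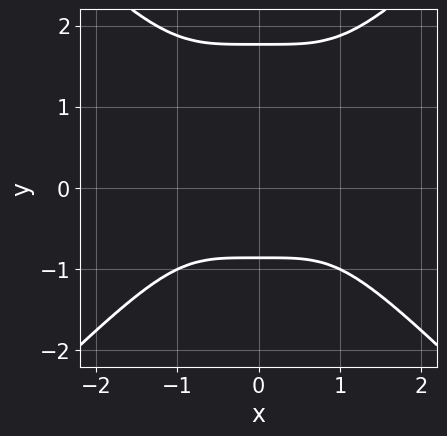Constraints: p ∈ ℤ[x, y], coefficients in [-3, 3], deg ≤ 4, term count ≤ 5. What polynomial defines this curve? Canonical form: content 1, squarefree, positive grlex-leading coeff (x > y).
The degree is 4 — no degree-3 curve has this shape.
Symmetries: mirror symmetry x ↦ −x ⇒ only even powers of x.
Observable constraints: it misses every integer gridline on the x-axis.
Putting this together gives p.

2*x^4 - 2*y^4 + 3*y^3 + 3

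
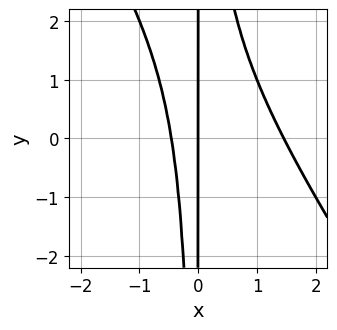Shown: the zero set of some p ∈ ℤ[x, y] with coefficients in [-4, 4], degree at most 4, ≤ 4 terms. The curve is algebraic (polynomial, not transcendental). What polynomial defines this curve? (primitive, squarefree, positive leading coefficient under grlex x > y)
3*x^3 + 2*x^2*y - 3*x^2 - 2*x

Degree: a generic line meets the curve in up to 3 points, so deg p = 3.
Observable constraints: the visible y-axis segment lies entirely on the curve; it crosses the x-axis at the gridline x = 0.
Matching integer coefficients to the picture gives p.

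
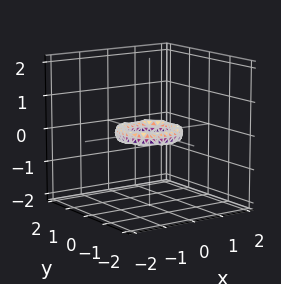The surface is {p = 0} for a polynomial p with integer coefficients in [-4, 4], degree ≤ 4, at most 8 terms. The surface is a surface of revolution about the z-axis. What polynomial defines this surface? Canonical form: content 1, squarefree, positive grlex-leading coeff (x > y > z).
2*x^4 + 4*x^2*y^2 + 2*y^4 - 3*x^2 - 3*y^2 + 3*z^2 + 1

First, deg p = 4. A generic line meets the surface in up to 4 points.
Next, symmetry: the z-axis is an axis of rotation, so x and y enter only as x² + y².
Then, from the visible intercepts: the x-axis gridline crossings are at x ∈ {-1, 1}; it misses every integer gridline on the z-axis; a circular section at z = 0 has radius between 0 and 1; the y-axis gridline crossings are at y ∈ {-1, 1}.
Finally, assembling these constraints gives the stated polynomial.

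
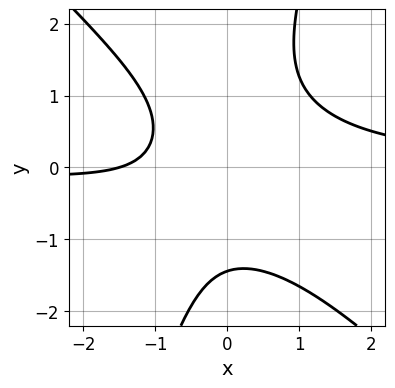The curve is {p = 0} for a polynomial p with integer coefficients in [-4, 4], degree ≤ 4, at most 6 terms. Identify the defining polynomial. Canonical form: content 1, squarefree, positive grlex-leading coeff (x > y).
3*x^2*y + 2*x*y^2 - y^3 - 2*x - 3

deg p = 3. The shape is more complex than any degree-2 curve.
Solving for integer coefficients yields p as stated.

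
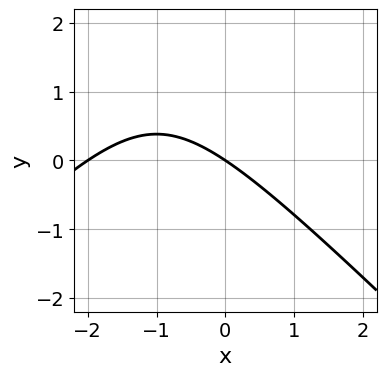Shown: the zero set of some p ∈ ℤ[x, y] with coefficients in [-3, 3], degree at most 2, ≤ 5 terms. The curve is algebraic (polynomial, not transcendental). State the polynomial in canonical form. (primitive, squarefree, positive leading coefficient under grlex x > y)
First, degree: the shape is more complex than any degree-1 curve, so deg p = 2.
Next, reading off the gridlines: one y-axis crossing is at y = 0; the x-axis gridline crossings are at x ∈ {-2, 0}.
Finally, matching integer coefficients to the picture gives p.

x^2 - y^2 + 2*x + 3*y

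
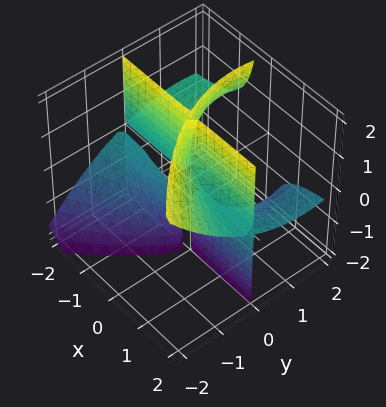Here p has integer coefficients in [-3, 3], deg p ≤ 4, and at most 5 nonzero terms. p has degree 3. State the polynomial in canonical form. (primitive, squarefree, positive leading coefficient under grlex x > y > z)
3*x*y*z - y^3 + 3*y^2

First, there are 4 components. Treating them together as one polynomial.
Next, the degree is 3 — no degree-2 surface has this shape.
Then, reading off the gridlines: the visible x-axis segment lies entirely on the surface; every point of the z-axis in the box is on the surface.
Finally, solving for integer coefficients yields p as stated.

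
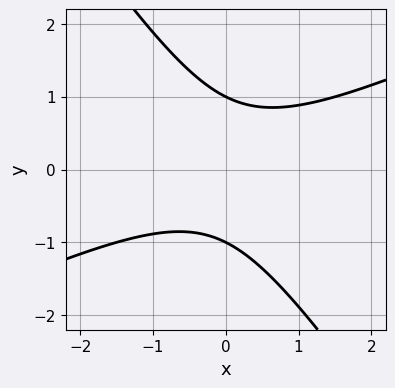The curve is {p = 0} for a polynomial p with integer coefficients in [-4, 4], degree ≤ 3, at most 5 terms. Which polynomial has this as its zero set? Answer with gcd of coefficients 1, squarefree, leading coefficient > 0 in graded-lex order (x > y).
2*x^2 - 3*x*y - 3*y^2 + 3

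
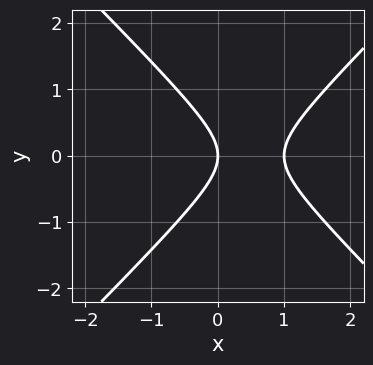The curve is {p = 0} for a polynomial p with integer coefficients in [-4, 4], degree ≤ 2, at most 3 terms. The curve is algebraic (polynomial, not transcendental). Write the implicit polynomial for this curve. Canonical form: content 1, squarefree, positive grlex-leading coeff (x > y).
Degree: the shape is more complex than any degree-1 curve, so deg p = 2.
Symmetries: the y ↦ −y reflection is a symmetry, so y appears only in even powers.
From the visible intercepts: it meets the y-axis at y = 0 (among the integer gridlines); among the integer gridlines, it crosses the x-axis at x ∈ {0, 1}.
Fitting integer coefficients to these (and the overall shape) gives p.

x^2 - y^2 - x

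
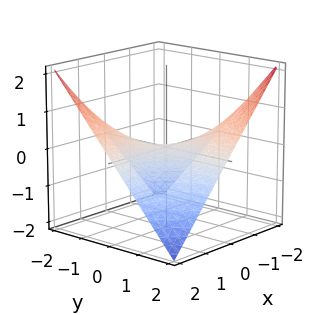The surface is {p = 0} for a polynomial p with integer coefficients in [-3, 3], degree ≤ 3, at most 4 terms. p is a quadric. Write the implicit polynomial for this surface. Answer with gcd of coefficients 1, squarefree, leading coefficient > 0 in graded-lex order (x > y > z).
x*y + 2*z

First, deg p = 2. A hyperbolic paraboloid; a quadric.
Next, from the visible intercepts: the visible x-axis segment lies entirely on the surface; every point of the y-axis in the box is on the surface; one z-axis crossing is at z = 0.
Finally, the integer polynomial consistent with all of this is the stated p.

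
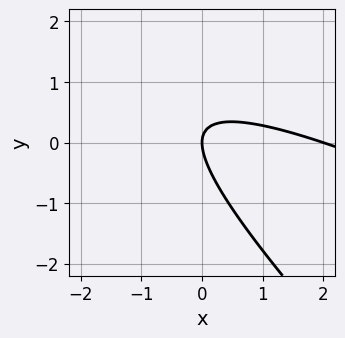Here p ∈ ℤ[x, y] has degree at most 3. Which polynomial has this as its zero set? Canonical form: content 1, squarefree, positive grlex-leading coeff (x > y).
x^2 + 3*x*y + 2*y^2 - 2*x

1. deg p = 2. No degree-1 curve has this shape.
2. Reading off the gridlines: one y-axis crossing is at y = 0; the x-axis gridline crossings are at x ∈ {0, 2}.
3. Solving for integer coefficients yields p as stated.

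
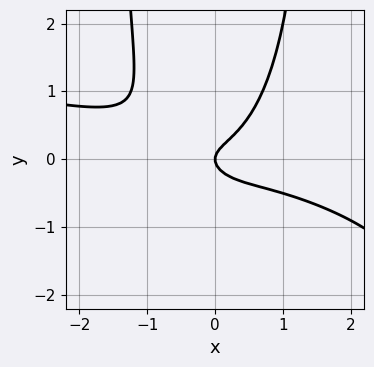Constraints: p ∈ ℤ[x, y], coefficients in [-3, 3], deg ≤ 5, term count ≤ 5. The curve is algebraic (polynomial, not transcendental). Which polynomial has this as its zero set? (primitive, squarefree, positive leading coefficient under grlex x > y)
(a) Degree: no degree-3 curve has this shape, so deg p = 4.
(b) From the visible intercepts: it crosses the x-axis at the gridline x = 0; it meets the y-axis at y = 0 (among the integer gridlines).
(c) Putting this together gives p.

x^2*y^2 + x^3 + 3*x^2*y - 3*y^2 + x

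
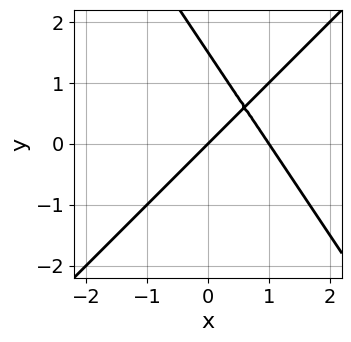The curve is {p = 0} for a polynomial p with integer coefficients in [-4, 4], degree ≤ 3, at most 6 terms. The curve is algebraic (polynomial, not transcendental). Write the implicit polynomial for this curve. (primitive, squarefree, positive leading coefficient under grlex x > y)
3*x^2 - x*y - 2*y^2 - 3*x + 3*y

First, degree: a generic line meets the curve in up to 2 points, so deg p = 2.
Then, checking where it meets the axes: among the integer gridlines, it crosses the x-axis at x ∈ {0, 1}; it meets the y-axis at y = 0 (among the integer gridlines).
Finally, matching integer coefficients to the picture gives p.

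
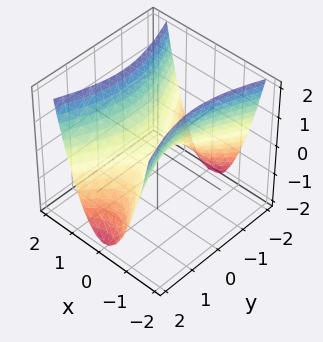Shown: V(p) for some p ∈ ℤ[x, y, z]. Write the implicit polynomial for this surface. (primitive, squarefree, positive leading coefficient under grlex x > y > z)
3*x^2 - y^2 - 2*z

(a) Degree: a hyperbolic paraboloid; a quadric, so deg p = 2.
(b) Symmetries: mirror symmetry y ↦ −y ⇒ only even powers of y; it's symmetric under x → −x, forcing even powers of x.
(c) Checking where it meets the axes: one z-axis crossing is at z = 0; it meets the y-axis at y = 0 (among the integer gridlines); one x-axis crossing is at x = 0.
(d) Together with the visible shape, these determine p as stated.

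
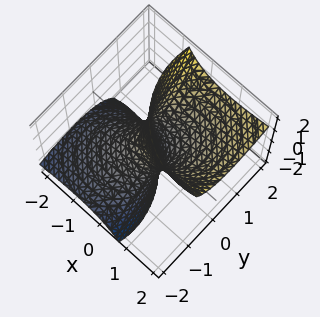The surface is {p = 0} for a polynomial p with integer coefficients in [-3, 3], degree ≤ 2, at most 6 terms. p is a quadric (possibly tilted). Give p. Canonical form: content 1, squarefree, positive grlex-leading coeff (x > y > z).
2*x^2 - 3*x*z + 2*y^2 - 3*y*z - 1

1. deg p = 2.
2. Reading off the gridlines: no z-intercept at any integer in the box.
3. Putting this together gives p.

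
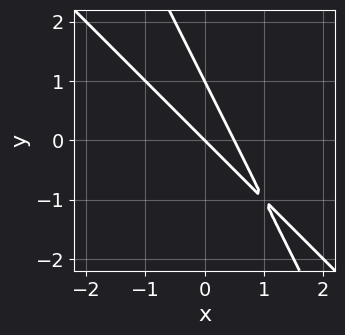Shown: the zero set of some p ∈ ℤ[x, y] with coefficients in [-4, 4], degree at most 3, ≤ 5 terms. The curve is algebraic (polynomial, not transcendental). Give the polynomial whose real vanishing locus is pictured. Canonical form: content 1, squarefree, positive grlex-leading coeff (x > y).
2*x^2 + 3*x*y + y^2 - x - y

1. The degree is 2 — no degree-1 curve has this shape.
2. Reading off the gridlines: one x-axis crossing is at x = 0; the y-axis gridline crossings are at y ∈ {0, 1}.
3. The integer polynomial consistent with all of this is the stated p.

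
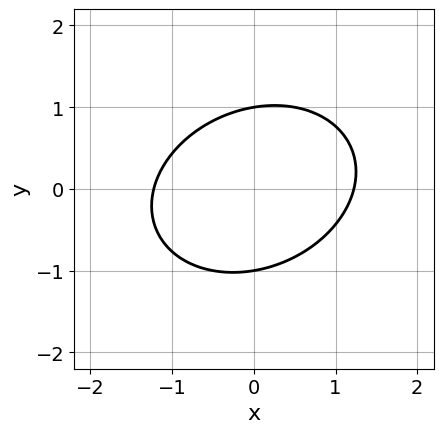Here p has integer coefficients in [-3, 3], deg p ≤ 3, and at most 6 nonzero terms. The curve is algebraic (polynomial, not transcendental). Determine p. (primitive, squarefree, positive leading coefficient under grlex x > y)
1. Degree: no degree-1 curve has this shape, so deg p = 2.
2. From the axis intercepts and sections: among the integer gridlines, it crosses the y-axis at y ∈ {-1, 1}.
3. Matching integer coefficients to the picture gives p.

2*x^2 - x*y + 3*y^2 - 3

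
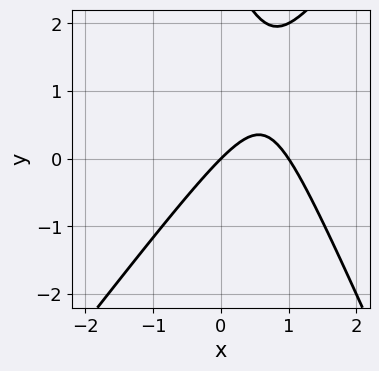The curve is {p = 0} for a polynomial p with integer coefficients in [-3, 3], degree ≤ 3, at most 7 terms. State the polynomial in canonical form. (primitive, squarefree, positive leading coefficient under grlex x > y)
1. deg p = 2. The shape is more complex than any degree-1 curve.
2. From the visible intercepts: it meets the y-axis at y = 0 (among the integer gridlines); the x-axis gridline crossings are at x ∈ {0, 1}.
3. These observations pin down the coefficients.

3*x^2 - x*y - y^2 - 3*x + 3*y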